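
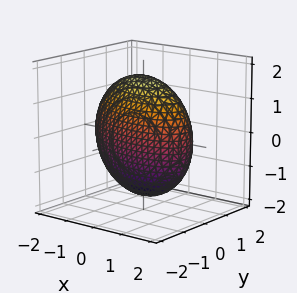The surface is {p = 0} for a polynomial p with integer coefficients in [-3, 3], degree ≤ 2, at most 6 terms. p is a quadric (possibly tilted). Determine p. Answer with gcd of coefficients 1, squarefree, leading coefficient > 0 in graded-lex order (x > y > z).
x^2 + x*y + 3*y^2 + z^2 - 3

First, deg p = 2. The shape is more complex than any degree-1 surface.
Then, reading off the gridlines: the y-axis gridline crossings are at y ∈ {-1, 1}.
Finally, assembling these constraints gives the stated polynomial.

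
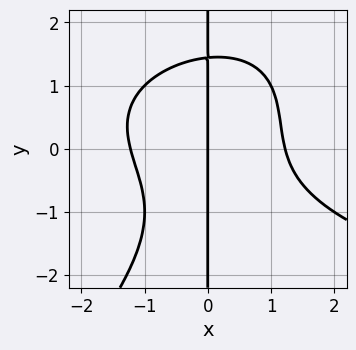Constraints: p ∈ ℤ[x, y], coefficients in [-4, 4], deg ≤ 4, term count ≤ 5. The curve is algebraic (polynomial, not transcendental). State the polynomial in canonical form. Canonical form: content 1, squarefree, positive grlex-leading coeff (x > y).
First, deg p = 4. No degree-3 curve has this shape.
Then, from the visible intercepts: it meets the x-axis at x = 0 (among the integer gridlines); the visible y-axis segment lies entirely on the curve.
Finally, solving for integer coefficients yields p as stated.

x^2*y^2 - x*y^3 - 2*x^3 - x^2*y + 3*x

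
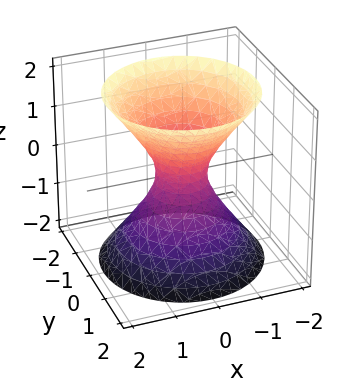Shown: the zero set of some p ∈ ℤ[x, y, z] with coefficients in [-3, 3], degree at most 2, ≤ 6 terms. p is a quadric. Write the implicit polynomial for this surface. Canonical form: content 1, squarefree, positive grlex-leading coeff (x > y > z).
3*x^2 + 3*y^2 - 2*z^2 - 1

First, deg p = 2. One connected sheet with a waist; a quadric.
Then, symmetries: mirror symmetry z ↦ −z ⇒ only even powers of z; every cross-section ⟂ z is a circle, so x, y appear only via x² + y².
Next, from the visible intercepts: a circular section at z = 2 has radius between 1 and 2; it misses every integer gridline on the z-axis.
Finally, assembling these constraints gives the stated polynomial.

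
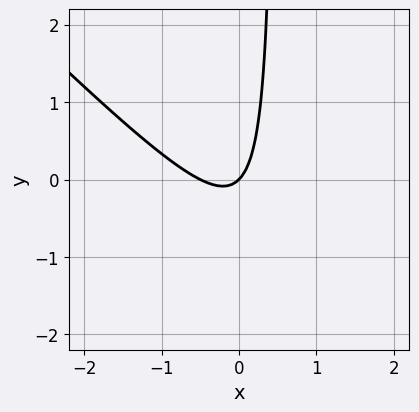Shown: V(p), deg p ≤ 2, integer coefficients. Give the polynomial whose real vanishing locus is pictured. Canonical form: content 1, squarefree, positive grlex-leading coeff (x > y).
2*x^2 + 2*x*y + x - y

1. deg p = 2. A generic line meets the curve in up to 2 points.
2. From the visible intercepts: one y-axis crossing is at y = 0; it meets the x-axis at x = 0 (among the integer gridlines).
3. Assembling these constraints gives the stated polynomial.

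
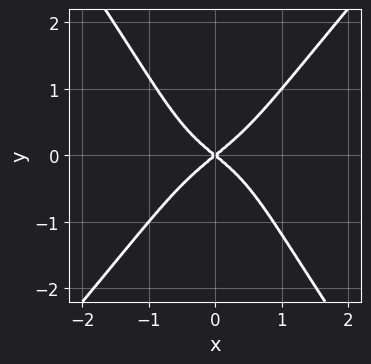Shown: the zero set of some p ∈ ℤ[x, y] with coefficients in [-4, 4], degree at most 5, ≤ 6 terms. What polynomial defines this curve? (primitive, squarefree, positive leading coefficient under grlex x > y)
(a) deg p = 4. A generic line meets the curve in up to 4 points.
(b) Checking where it meets the axes: it crosses the x-axis at the gridline x = 0; it meets the y-axis at y = 0 (among the integer gridlines).
(c) Solving for integer coefficients yields p as stated.

3*x^4 - x^3*y - y^4 + 2*x^2 - 3*y^2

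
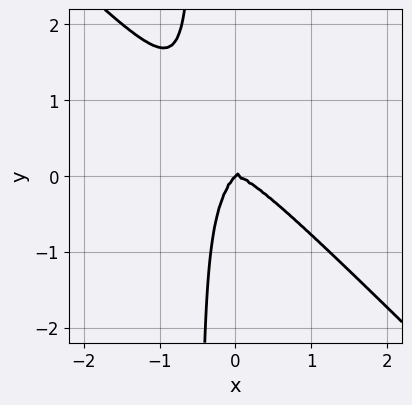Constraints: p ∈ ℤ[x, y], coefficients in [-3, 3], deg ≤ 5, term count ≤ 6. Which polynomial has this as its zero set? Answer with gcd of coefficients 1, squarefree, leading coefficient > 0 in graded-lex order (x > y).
First, the degree is 4 — a generic line meets the curve in up to 4 points.
Next, observable constraints: it crosses the y-axis at the gridline y = 0; it meets the x-axis at x = 0 (among the integer gridlines).
Finally, putting this together gives p.

2*x^4 + 2*x*y^3 - x*y^2 + y^3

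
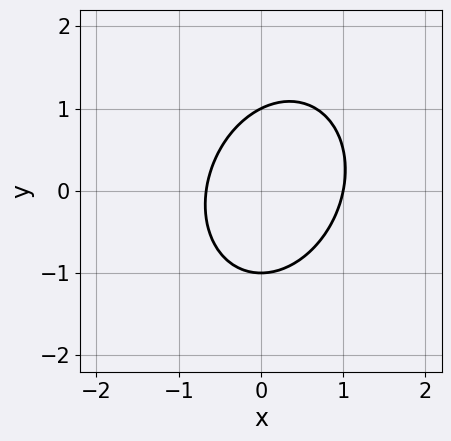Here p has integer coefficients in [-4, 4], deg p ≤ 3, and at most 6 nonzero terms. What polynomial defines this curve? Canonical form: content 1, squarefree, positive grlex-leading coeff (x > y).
3*x^2 - x*y + 2*y^2 - x - 2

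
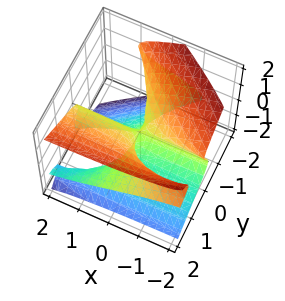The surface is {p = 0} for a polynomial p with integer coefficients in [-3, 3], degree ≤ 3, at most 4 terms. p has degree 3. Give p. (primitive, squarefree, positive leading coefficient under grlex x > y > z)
2*x*z^2 - 2*y^2*z + 3*z^3 - 2*x*y

First, degree: the shape is more complex than any degree-2 surface, so deg p = 3.
Next, reading off the gridlines: one z-axis crossing is at z = 0; the visible y-axis segment lies entirely on the surface.
Finally, fitting integer coefficients to these (and the overall shape) gives p. Check: (-1, 0, 0) on the x-axis lies on the surface, and p(-1, 0, 0) = 0. ✓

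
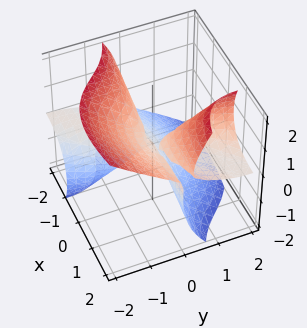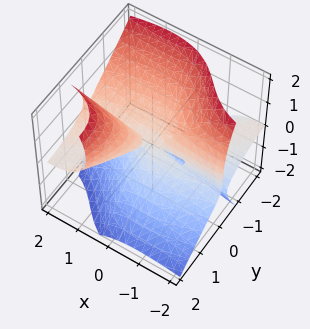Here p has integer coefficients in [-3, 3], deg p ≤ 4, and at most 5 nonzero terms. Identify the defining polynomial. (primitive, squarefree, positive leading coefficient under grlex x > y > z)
x^2*y - 2*x*y^2 - 3*x*y*z + y^3 + z^3

(a) I count 2 distinct pieces. They look like related sheets of one shape, so recover p as a whole.
(b) Degree: the shape is more complex than any degree-2 surface, so deg p = 3.
(c) Reading off the gridlines: one y-axis crossing is at y = 0; it meets the z-axis at z = 0 (among the integer gridlines); every point of the x-axis in the box is on the surface.
(d) Together with the visible shape, these determine p as stated.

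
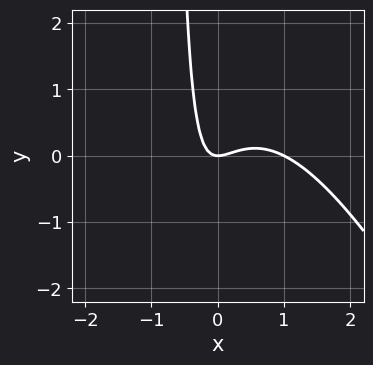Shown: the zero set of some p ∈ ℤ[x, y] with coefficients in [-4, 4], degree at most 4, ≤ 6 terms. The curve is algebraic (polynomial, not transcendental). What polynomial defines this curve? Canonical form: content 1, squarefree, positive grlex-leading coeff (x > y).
1. deg p = 3. The shape is more complex than any degree-2 curve.
2. Reading off the gridlines: it crosses the y-axis at the gridline y = 0; the x-axis gridline crossings are at x ∈ {0, 1}.
3. The integer polynomial consistent with all of this is the stated p.

2*x^3 + x^2*y - 2*x^2 + 2*x*y + y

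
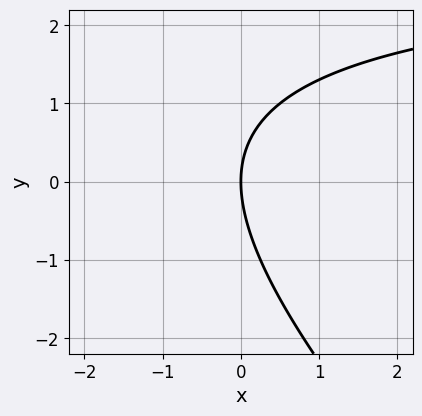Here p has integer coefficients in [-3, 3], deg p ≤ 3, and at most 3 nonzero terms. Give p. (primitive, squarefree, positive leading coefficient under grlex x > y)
First, degree: no degree-1 curve has this shape, so deg p = 2.
Then, against the integer gridlines: it crosses the x-axis at the gridline x = 0; it crosses the y-axis at the gridline y = 0.
Finally, assembling these constraints gives the stated polynomial.

x*y + y^2 - 3*x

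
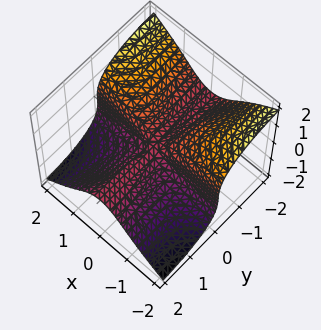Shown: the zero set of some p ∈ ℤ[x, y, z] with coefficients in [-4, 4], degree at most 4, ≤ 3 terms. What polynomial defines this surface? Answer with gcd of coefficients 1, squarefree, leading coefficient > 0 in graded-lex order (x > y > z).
2*x^2*y + y^2*z + 2*z^3

Degree: a generic line meets the surface in up to 3 points, so deg p = 3.
Against the integer gridlines: the visible y-axis segment lies entirely on the surface; every point of the x-axis in the box is on the surface; it crosses the z-axis at the gridline z = 0.
Solving for integer coefficients yields p as stated.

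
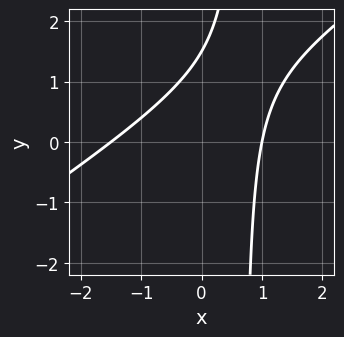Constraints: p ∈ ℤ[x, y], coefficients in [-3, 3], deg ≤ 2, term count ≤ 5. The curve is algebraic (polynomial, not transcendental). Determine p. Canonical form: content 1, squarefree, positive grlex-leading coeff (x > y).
2*x^2 - 3*x*y + x + 2*y - 3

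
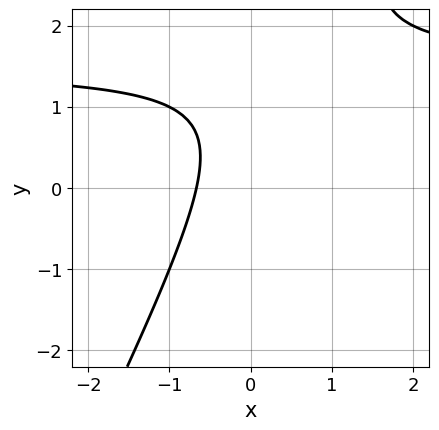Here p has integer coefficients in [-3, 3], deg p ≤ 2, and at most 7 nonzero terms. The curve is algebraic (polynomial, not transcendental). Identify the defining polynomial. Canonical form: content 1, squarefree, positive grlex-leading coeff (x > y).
2*x*y - y^2 - 3*x + 2*y - 2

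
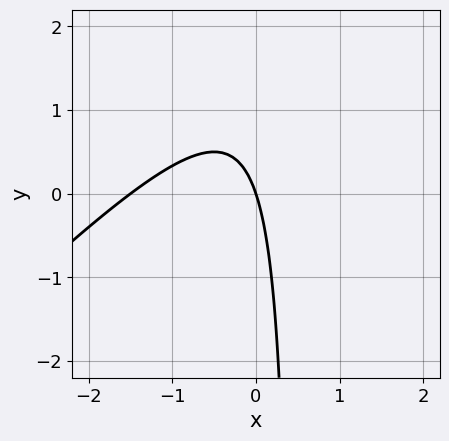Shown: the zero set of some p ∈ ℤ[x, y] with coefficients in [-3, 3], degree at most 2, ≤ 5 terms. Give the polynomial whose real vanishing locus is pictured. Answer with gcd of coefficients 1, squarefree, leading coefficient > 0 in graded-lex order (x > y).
Degree: a generic line meets the curve in up to 2 points, so deg p = 2.
Observable constraints: it crosses the y-axis at the gridline y = 0; it meets the x-axis at x = 0 (among the integer gridlines).
Fitting integer coefficients to these (and the overall shape) gives p.

2*x^2 - 2*x*y + 3*x + y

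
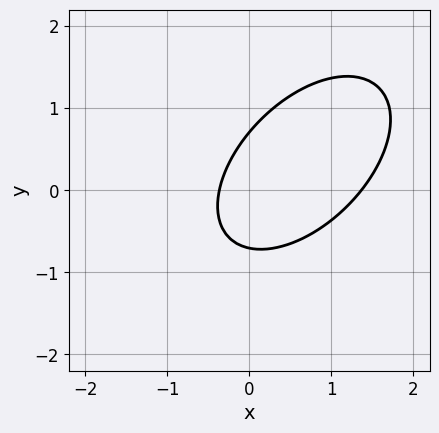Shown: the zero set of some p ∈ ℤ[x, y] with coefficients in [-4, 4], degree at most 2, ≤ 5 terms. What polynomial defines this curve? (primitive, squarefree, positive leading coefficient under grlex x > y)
(a) Degree: the shape is more complex than any degree-1 curve, so deg p = 2.
(b) Matching integer coefficients to the picture gives p.

2*x^2 - 2*x*y + 2*y^2 - 2*x - 1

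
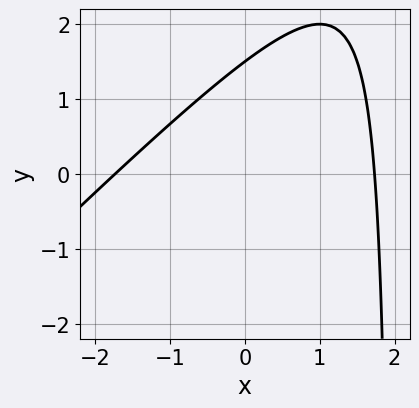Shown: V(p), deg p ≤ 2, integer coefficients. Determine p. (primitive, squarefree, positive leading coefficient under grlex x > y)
x^2 - x*y + 2*y - 3

First, deg p = 2. A generic line meets the curve in up to 2 points.
Finally, solving for integer coefficients yields p as stated.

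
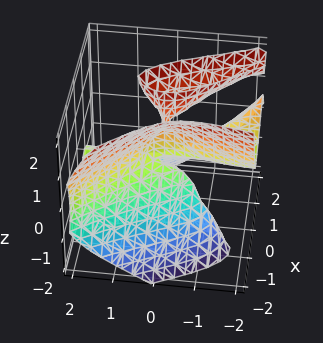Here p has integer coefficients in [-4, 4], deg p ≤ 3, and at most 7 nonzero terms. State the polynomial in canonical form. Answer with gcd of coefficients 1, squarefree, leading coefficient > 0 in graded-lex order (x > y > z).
The degree is 3 — no degree-2 surface has this shape.
Observable constraints: it meets the x-axis at x = 0 (among the integer gridlines); the visible y-axis segment lies entirely on the surface; every point of the z-axis in the box is on the surface.
Solving for integer coefficients yields p as stated.

3*x^3 + 3*x^2*y - 2*x*z^2 + y^2*z + 2*x*z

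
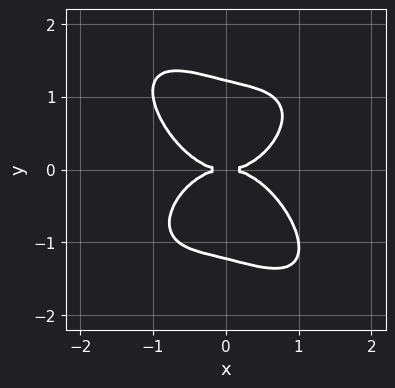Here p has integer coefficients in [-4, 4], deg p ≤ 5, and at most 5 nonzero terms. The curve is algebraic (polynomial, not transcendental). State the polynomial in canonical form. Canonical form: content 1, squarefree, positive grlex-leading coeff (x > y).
2*x^4 + x*y^3 + 2*y^4 - 3*y^2

1. The degree is 4 — a generic line meets the curve in up to 4 points.
2. From the axis intercepts and sections: one y-axis crossing is at y = 0; it crosses the x-axis at the gridline x = 0.
3. The integer polynomial consistent with all of this is the stated p.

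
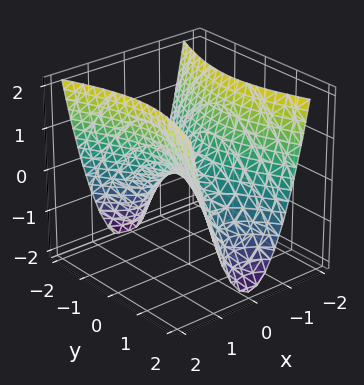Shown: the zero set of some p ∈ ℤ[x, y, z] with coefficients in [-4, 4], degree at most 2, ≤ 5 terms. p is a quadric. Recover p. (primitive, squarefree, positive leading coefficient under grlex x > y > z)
(a) Degree: a hyperbolic paraboloid; a quadric, so deg p = 2.
(b) Symmetries: mirror symmetry y ↦ −y ⇒ only even powers of y; mirror symmetry x ↦ −x ⇒ only even powers of x.
(c) Against the integer gridlines: it meets the z-axis at z = 0 (among the integer gridlines); it crosses the y-axis at the gridline y = 0; one x-axis crossing is at x = 0.
(d) Solving for integer coefficients yields p as stated.

3*x^2 - y^2 - 2*z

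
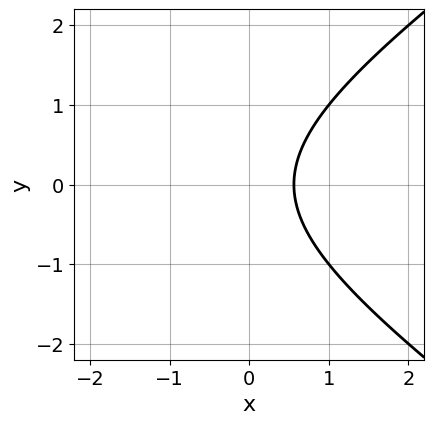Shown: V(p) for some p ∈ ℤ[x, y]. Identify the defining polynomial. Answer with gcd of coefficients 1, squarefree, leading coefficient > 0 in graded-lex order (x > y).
x^2 - 2*y^2 + 3*x - 2

Degree: no degree-1 curve has this shape, so deg p = 2.
Symmetries: it's symmetric under y → −y, forcing even powers of y.
Observable constraints: it misses every integer gridline on the y-axis.
Fitting integer coefficients to these (and the overall shape) gives p.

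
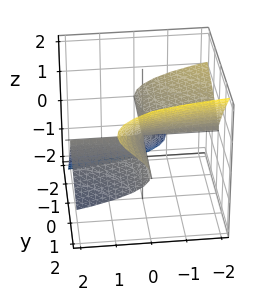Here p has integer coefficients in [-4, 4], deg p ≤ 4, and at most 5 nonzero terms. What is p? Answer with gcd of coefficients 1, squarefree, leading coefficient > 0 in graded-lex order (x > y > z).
1. Degree: no degree-2 surface has this shape, so deg p = 3.
2. Reading off the gridlines: every point of the x-axis in the box is on the surface; it meets the z-axis at z = 0 (among the integer gridlines); the visible y-axis segment lies entirely on the surface.
3. Putting this together gives p.

x*y^2 - 3*y*z^2 + 3*z^3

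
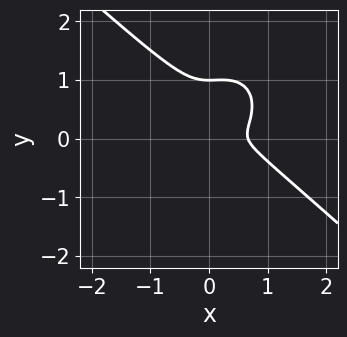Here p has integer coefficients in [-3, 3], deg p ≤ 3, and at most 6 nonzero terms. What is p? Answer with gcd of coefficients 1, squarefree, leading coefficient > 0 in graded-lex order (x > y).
3*x^3 + x^2*y + 3*y^3 - 2*x^2 - 3*y^2

First, deg p = 3.
Next, reading off the gridlines: one y-axis crossing is at y = 1.
Finally, solving for integer coefficients yields p as stated.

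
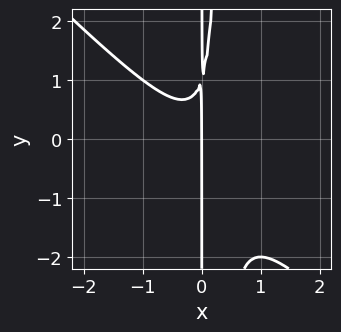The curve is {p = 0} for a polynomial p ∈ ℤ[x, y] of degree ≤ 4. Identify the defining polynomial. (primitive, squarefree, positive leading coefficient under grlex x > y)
(a) Degree: no degree-2 curve has this shape, so deg p = 3.
(b) Checking where it meets the axes: one x-axis crossing is at x = 0; the visible y-axis segment lies entirely on the curve.
(c) Solving for integer coefficients yields p as stated.

3*x^3 + 3*x^2*y - x*y + x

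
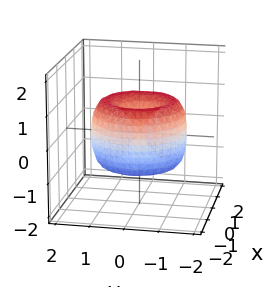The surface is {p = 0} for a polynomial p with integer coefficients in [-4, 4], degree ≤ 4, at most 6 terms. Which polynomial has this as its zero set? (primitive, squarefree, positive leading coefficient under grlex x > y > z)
The degree is 4 — a generic line meets the surface in up to 4 points.
Symmetries: rotational symmetry about the z-axis ⇒ p depends on x, y only through x² + y².
Reading off the gridlines: one z-axis crossing is at z = 0; it crosses the x-axis at the gridline x = 0; a circular section at z = 0 has radius between 1 and 2.
Solving for integer coefficients yields p as stated.

x^4 + 2*x^2*y^2 + y^4 - 2*x^2 - 2*y^2 + z^2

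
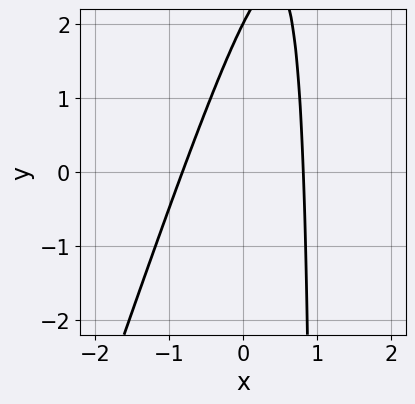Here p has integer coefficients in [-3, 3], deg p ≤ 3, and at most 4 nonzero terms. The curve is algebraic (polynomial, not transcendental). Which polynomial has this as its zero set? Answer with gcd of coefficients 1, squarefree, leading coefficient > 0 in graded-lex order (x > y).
deg p = 2.
From the axis intercepts and sections: it meets the y-axis at y = 2 (among the integer gridlines).
Matching integer coefficients to the picture gives p.

3*x^2 - x*y + y - 2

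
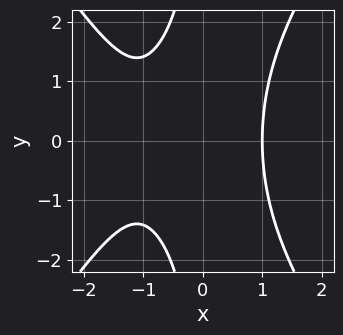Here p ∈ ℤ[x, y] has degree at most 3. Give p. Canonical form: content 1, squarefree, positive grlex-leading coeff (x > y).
(a) deg p = 3.
(b) Symmetries: the y ↦ −y reflection is a symmetry, so y appears only in even powers.
(c) Checking where it meets the axes: it misses every integer gridline on the y-axis; it crosses the x-axis at the gridline x = 1.
(d) Matching integer coefficients to the picture gives p.

2*x^3 - x*y^2 + 2*x^2 - x - 3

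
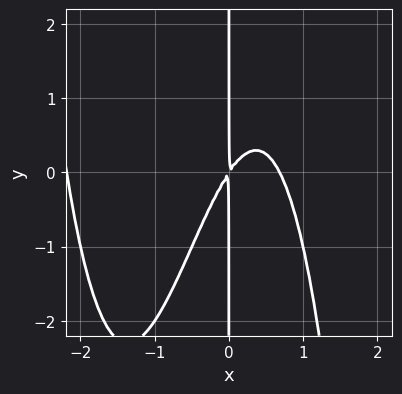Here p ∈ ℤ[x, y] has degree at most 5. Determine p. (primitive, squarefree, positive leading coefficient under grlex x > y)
1. The degree is 4 — the shape is more complex than any degree-3 curve.
2. Against the integer gridlines: every point of the y-axis in the box is on the curve.
3. Fitting integer coefficients to these (and the overall shape) gives p.

2*x^4 + 3*x^3 - 3*x^2 + 2*x*y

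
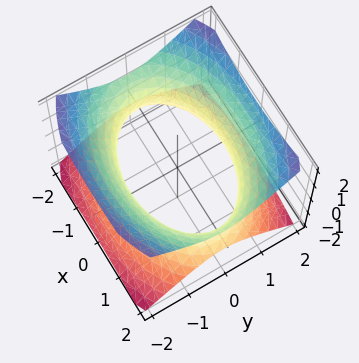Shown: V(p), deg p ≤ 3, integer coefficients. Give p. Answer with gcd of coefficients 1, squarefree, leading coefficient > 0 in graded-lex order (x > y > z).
x^2 + 2*y^2 - 2*z^2 - 3

First, degree: one connected sheet with a waist; a quadric, so deg p = 2.
Next, symmetries: it's symmetric under y → −y, forcing even powers of y; mirror symmetry z ↦ −z ⇒ only even powers of z; it's symmetric under x → −x, forcing even powers of x.
Next, from the axis intercepts and sections: it misses every integer gridline on the z-axis.
Finally, assembling these constraints gives the stated polynomial.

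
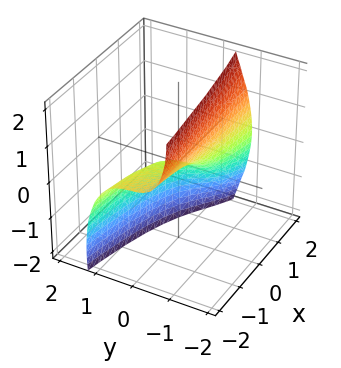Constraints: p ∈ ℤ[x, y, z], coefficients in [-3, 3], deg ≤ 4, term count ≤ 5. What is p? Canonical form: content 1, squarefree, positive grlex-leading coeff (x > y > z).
1. The degree is 3 — no degree-2 surface has this shape.
2. Checking where it meets the axes: it meets the y-axis at y = 0 (among the integer gridlines); it meets the z-axis at z = 0 (among the integer gridlines).
3. Matching integer coefficients to the picture gives p.

3*y^3 + y*z^2 - x*z + x + 2*z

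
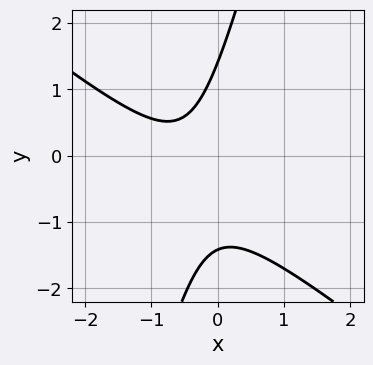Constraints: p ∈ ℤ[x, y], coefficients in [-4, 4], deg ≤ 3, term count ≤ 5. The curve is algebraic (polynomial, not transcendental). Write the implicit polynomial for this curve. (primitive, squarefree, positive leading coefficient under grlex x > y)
First, deg p = 2. The shape is more complex than any degree-1 curve.
Next, reading off the gridlines: it misses every integer gridline on the x-axis.
Finally, fitting integer coefficients to these (and the overall shape) gives p.

3*x^2 + 3*x*y - y^2 + 3*x + 2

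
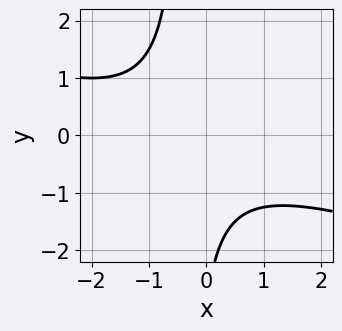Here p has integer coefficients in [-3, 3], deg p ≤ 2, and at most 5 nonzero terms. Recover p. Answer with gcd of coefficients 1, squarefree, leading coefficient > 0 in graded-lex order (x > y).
x^2 + 3*x*y + x + y + 3

1. Degree: a generic line meets the curve in up to 2 points, so deg p = 2.
2. Against the integer gridlines: it misses every integer gridline on the y-axis; it misses every integer gridline on the x-axis.
3. Fitting integer coefficients to these (and the overall shape) gives p.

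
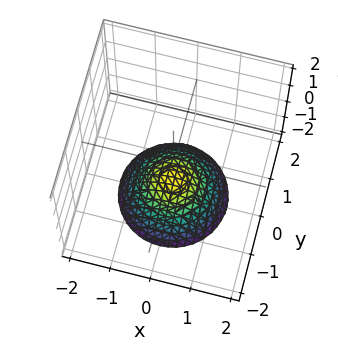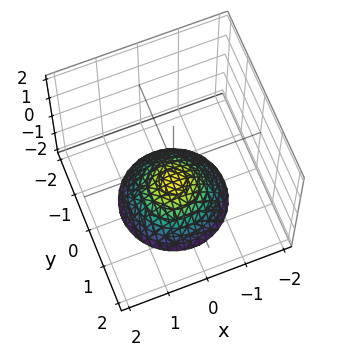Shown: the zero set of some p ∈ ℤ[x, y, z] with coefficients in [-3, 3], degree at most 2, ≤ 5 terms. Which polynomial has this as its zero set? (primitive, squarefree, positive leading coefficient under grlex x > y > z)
First, degree: the shape is more complex than any degree-1 surface, so deg p = 2.
Next, symmetries: the surface is invariant under rotation about z: p = q(x² + y², z).
Next, against the integer gridlines: one z-axis crossing is at z = -1; no y-intercept at any integer in the box.
Finally, fitting integer coefficients to these (and the overall shape) gives p.

2*x^2 + 2*y^2 + 3*z + 3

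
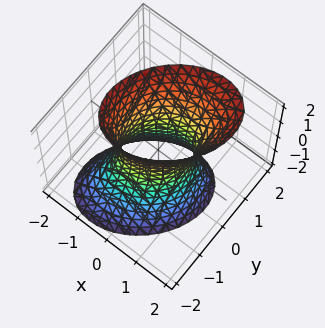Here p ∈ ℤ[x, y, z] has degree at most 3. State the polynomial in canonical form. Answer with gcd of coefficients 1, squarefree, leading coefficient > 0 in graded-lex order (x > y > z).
3*x^2 - 2*x*y + 3*y^2 - y*z - z^2 - 2

(a) deg p = 2. The shape is more complex than any degree-1 surface.
(b) Reading off the gridlines: no z-intercept at any integer in the box.
(c) The integer polynomial consistent with all of this is the stated p.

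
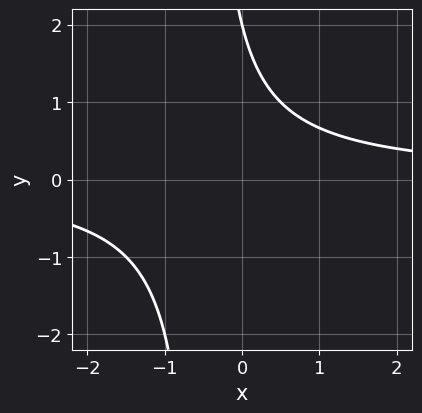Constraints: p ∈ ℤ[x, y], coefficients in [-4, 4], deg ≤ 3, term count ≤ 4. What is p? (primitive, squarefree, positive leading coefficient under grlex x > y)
2*x*y + y - 2

First, deg p = 2.
Next, observable constraints: it misses every integer gridline on the x-axis; it crosses the y-axis at the gridline y = 2.
Finally, fitting integer coefficients to these (and the overall shape) gives p.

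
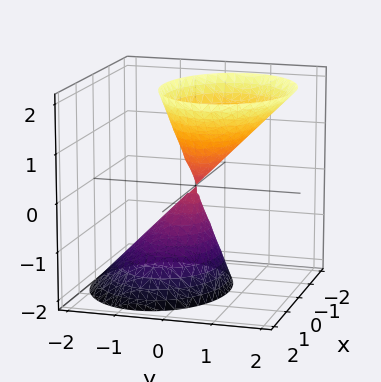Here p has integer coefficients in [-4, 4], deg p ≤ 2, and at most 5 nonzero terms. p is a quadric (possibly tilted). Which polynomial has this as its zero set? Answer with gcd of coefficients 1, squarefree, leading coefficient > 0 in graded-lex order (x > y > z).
There are 2 components.
Degree: no degree-1 surface has this shape, so deg p = 2.
Reading off the gridlines: it crosses the y-axis at the gridline y = 0; one x-axis crossing is at x = 0; it meets the z-axis at z = 0 (among the integer gridlines).
Together with the visible shape, these determine p as stated.

2*x^2 + 3*y^2 - 2*y*z - z^2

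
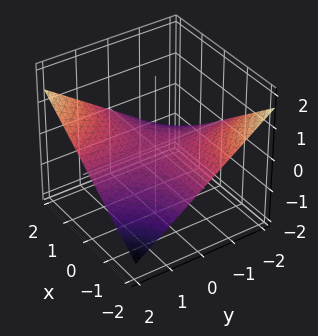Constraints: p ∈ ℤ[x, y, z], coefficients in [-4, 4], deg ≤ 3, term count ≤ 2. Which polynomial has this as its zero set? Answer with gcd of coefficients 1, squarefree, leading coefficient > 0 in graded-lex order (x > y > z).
x*y - 3*z

Degree: a hyperbolic paraboloid; a quadric, so deg p = 2.
Reading off the gridlines: it crosses the z-axis at the gridline z = 0; the visible x-axis segment lies entirely on the surface; every point of the y-axis in the box is on the surface.
Solving for integer coefficients yields p as stated.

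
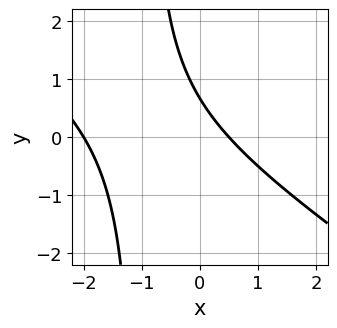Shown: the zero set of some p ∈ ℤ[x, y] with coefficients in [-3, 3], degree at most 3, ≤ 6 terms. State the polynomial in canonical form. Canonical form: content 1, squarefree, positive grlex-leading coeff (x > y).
First, the degree is 2 — no degree-1 curve has this shape.
Then, from the visible intercepts: it meets the x-axis at x = -2 (among the integer gridlines).
Finally, these observations pin down the coefficients.

2*x^2 + 3*x*y + 3*x + 3*y - 2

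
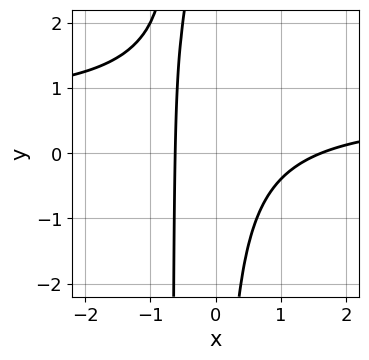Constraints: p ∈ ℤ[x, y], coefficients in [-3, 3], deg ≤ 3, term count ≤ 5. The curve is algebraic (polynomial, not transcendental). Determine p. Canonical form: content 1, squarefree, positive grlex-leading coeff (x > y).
deg p = 3. The shape is more complex than any degree-2 curve.
From the axis intercepts and sections: no y-intercept at any integer in the box.
Putting this together gives p.

3*x^2*y - 2*x^2 + 2*x*y + 2*x + 2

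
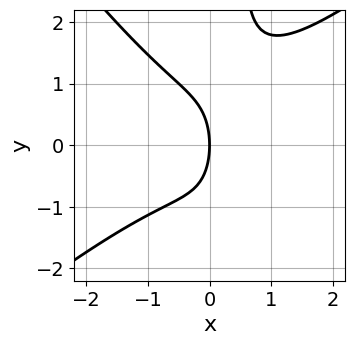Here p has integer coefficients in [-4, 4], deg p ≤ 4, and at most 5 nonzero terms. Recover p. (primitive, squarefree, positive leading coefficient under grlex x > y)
2*x^3 - x^2*y - 2*x*y^2 + y^2 + 3*x

(a) deg p = 3. A generic line meets the curve in up to 3 points.
(b) From the visible intercepts: it crosses the x-axis at the gridline x = 0; it meets the y-axis at y = 0 (among the integer gridlines).
(c) Fitting integer coefficients to these (and the overall shape) gives p.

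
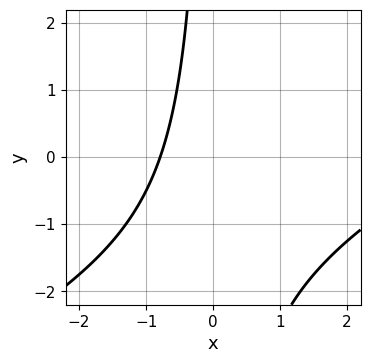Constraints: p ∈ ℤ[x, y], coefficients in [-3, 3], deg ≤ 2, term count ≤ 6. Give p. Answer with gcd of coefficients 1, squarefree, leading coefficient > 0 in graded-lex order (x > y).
x^2 - 2*x*y - 3*x - 3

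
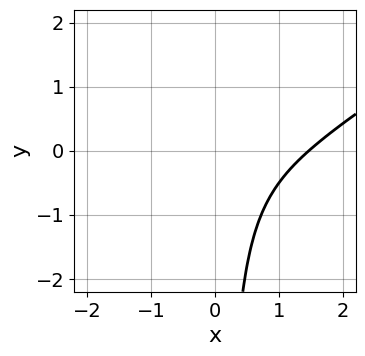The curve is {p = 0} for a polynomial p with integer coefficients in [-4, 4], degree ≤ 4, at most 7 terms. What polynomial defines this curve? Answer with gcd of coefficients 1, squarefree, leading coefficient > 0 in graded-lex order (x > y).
1. deg p = 3. The shape is more complex than any degree-2 curve.
2. Observable constraints: the curve avoids every integer y-axis point in the box.
3. Assembling these constraints gives the stated polynomial.

2*x^3 - 3*x^2*y - 2*x^2 - x*y - 2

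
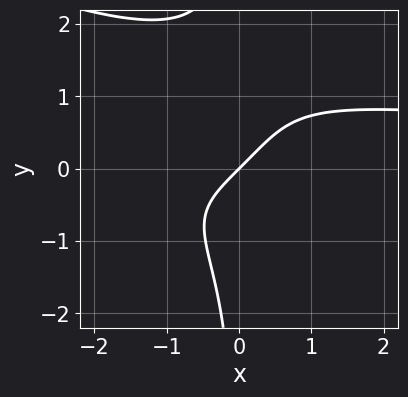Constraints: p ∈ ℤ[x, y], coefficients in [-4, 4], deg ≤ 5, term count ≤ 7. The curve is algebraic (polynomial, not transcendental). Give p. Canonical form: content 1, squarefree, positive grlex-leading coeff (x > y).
x^2*y^2 + 2*x*y^3 - x*y^2 - 3*x + 3*y

1. deg p = 4. The shape is more complex than any degree-3 curve.
2. Checking where it meets the axes: it crosses the y-axis at the gridline y = 0; one x-axis crossing is at x = 0.
3. Fitting integer coefficients to these (and the overall shape) gives p.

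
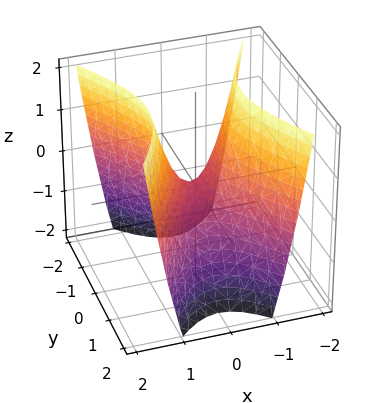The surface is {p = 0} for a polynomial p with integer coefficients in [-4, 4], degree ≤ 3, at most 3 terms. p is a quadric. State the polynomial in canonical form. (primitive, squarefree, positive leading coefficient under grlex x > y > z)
deg p = 2. A hyperbolic paraboloid; a quadric.
Symmetries: mirror symmetry x ↦ −x ⇒ only even powers of x; mirror symmetry y ↦ −y ⇒ only even powers of y.
From the axis intercepts and sections: it meets the z-axis at z = 0 (among the integer gridlines); it meets the y-axis at y = 0 (among the integer gridlines).
Assembling these constraints gives the stated polynomial.

2*x^2 - y^2 - z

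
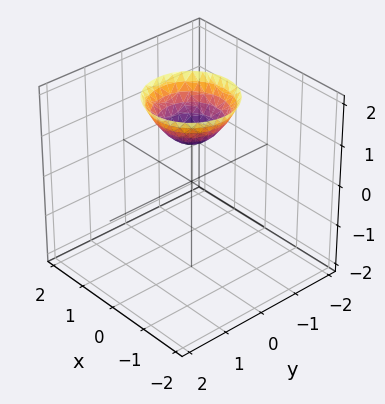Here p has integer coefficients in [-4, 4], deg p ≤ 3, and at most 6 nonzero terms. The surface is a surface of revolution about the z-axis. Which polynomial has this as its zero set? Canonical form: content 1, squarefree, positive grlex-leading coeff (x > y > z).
x^2 + y^2 - z + 1

1. Degree: a generic line meets the surface in up to 2 points, so deg p = 2.
2. By symmetry, the z-axis is an axis of rotation, so x and y enter only as x² + y².
3. From the visible intercepts: it misses every integer gridline on the x-axis; the surface avoids every integer y-axis point in the box.
4. The integer polynomial consistent with all of this is the stated p. Check: (0, 0, 1) on the z-axis lies on the surface, and p(0, 0, 1) = 0. ✓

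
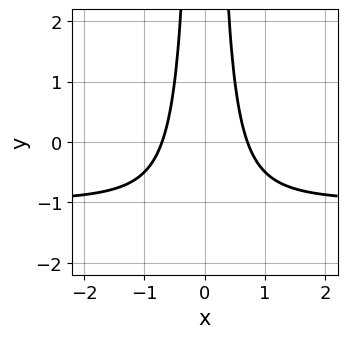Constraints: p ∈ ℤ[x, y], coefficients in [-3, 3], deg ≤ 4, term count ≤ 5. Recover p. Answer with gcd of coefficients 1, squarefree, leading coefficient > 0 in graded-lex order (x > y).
(a) Degree: a generic line meets the curve in up to 3 points, so deg p = 3.
(b) Symmetries: mirror symmetry x ↦ −x ⇒ only even powers of x.
(c) Against the integer gridlines: no y-intercept at any integer in the box.
(d) Putting this together gives p.

2*x^2*y + 2*x^2 - 1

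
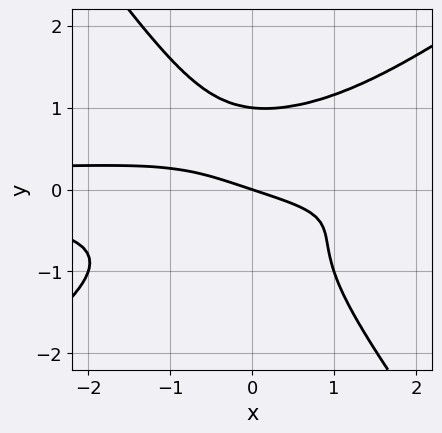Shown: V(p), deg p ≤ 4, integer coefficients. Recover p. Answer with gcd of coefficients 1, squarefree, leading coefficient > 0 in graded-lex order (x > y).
deg p = 4.
From the visible intercepts: among the integer gridlines, it crosses the y-axis at y ∈ {0, 1}; one x-axis crossing is at x = 0.
Solving for integer coefficients yields p as stated.

3*x^2*y^2 - 2*x*y^3 - 3*y^4 + x + 3*y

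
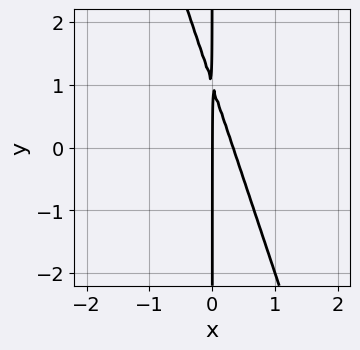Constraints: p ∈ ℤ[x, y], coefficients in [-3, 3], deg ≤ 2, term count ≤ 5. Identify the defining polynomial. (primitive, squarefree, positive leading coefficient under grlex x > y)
3*x^2 + x*y - x

Degree: no degree-1 curve has this shape, so deg p = 2.
Reading off the gridlines: the visible y-axis segment lies entirely on the curve; it meets the x-axis at x = 0 (among the integer gridlines).
Solving for integer coefficients yields p as stated.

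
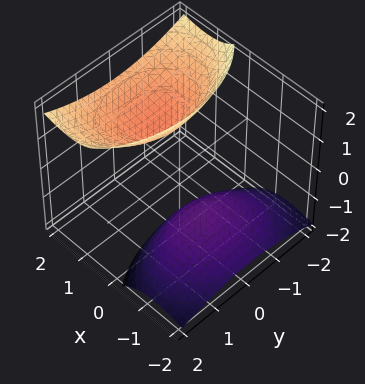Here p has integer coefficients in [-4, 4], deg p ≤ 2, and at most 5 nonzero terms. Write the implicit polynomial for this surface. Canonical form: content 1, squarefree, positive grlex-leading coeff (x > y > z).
2*x^2 - 3*x*z + y^2 - z^2 + 2

The picture has 2 separate pieces. They look like related sheets of one shape, so recover p as a whole.
Degree: a generic line meets the surface in up to 2 points, so deg p = 2.
Checking where it meets the axes: no x-intercept at any integer in the box; no y-intercept at any integer in the box.
These observations pin down the coefficients.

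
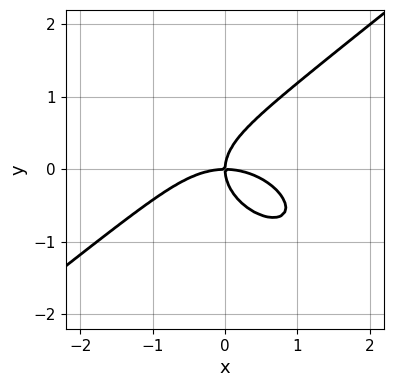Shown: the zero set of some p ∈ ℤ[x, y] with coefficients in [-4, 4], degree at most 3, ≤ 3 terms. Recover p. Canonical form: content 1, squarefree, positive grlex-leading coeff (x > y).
x^3 - 2*y^3 + 2*x*y

(a) The degree is 3 — no degree-2 curve has this shape.
(b) Against the integer gridlines: one y-axis crossing is at y = 0; one x-axis crossing is at x = 0.
(c) Fitting integer coefficients to these (and the overall shape) gives p.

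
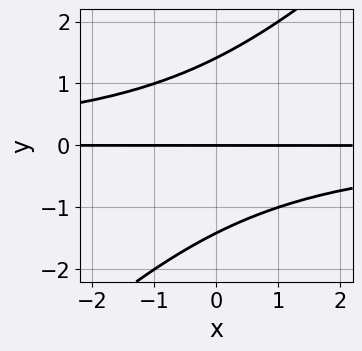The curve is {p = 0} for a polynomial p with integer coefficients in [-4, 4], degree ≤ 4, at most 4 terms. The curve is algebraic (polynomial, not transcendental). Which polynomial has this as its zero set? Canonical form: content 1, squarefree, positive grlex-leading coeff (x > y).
1. The degree is 3 — no degree-2 curve has this shape.
2. From the visible intercepts: it meets the y-axis at y = 0 (among the integer gridlines); the visible x-axis segment lies entirely on the curve.
3. Fitting integer coefficients to these (and the overall shape) gives p.

x*y^2 - y^3 + 2*y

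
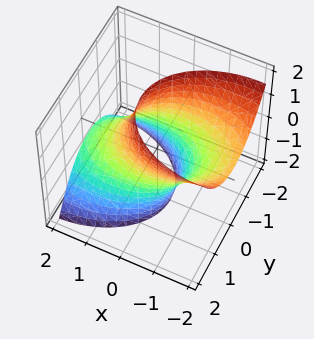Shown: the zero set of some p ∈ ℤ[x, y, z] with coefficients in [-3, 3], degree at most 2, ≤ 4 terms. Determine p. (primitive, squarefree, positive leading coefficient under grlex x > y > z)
(a) Degree: the shape is more complex than any degree-1 surface, so deg p = 2.
(b) Observable constraints: it misses every integer gridline on the z-axis; the y-axis gridline crossings are at y ∈ {-1, 1}.
(c) The integer polynomial consistent with all of this is the stated p.

x^2 + 2*x*z + 2*y^2 - 2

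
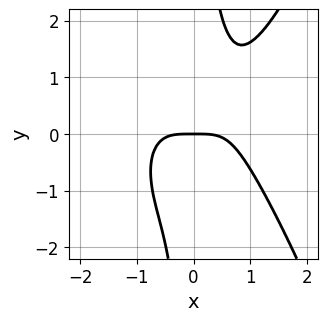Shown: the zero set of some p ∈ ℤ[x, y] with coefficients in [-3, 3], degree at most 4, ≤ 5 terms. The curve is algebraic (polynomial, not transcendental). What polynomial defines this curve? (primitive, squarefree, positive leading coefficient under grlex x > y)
(a) The degree is 4 — the shape is more complex than any degree-3 curve.
(b) Checking where it meets the axes: one y-axis crossing is at y = 0; one x-axis crossing is at x = 0.
(c) Assembling these constraints gives the stated polynomial.

x^4 - x*y^2 + y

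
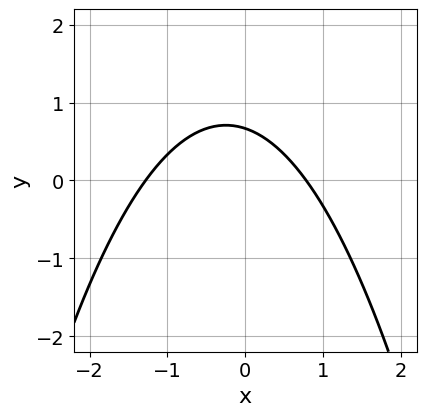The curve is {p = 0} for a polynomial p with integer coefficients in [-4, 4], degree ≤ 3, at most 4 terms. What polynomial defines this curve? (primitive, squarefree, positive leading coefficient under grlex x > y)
The degree is 2 — no degree-1 curve has this shape.
Solving for integer coefficients yields p as stated.

2*x^2 + x + 3*y - 2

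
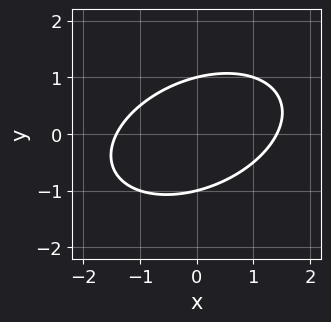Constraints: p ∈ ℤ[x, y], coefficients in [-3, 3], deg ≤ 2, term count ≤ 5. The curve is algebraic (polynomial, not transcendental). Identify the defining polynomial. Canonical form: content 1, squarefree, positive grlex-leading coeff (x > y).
(a) Degree: the shape is more complex than any degree-1 curve, so deg p = 2.
(b) Observable constraints: among the integer gridlines, it crosses the y-axis at y ∈ {-1, 1}.
(c) These observations pin down the coefficients.

x^2 - x*y + 2*y^2 - 2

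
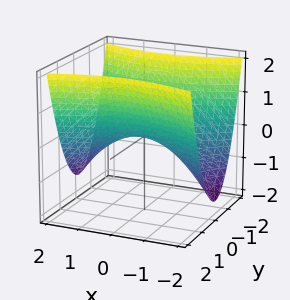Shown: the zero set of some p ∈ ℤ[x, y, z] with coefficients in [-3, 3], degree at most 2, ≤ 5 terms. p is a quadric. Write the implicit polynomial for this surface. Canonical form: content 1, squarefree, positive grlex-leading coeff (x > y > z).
x^2 - 3*y^2 + 3*z

(a) Degree: a hyperbolic paraboloid; a quadric, so deg p = 2.
(b) Symmetries: it's symmetric under x → −x, forcing even powers of x; the y ↦ −y reflection is a symmetry, so y appears only in even powers.
(c) From the axis intercepts and sections: one z-axis crossing is at z = 0; it meets the y-axis at y = 0 (among the integer gridlines); one x-axis crossing is at x = 0.
(d) Assembling these constraints gives the stated polynomial.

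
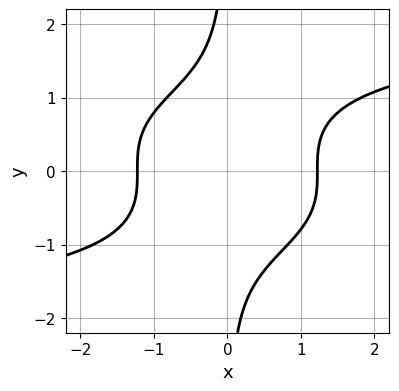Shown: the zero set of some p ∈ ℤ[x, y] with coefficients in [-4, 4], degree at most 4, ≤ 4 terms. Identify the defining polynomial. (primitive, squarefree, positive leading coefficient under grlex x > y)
(a) deg p = 4. A generic line meets the curve in up to 4 points.
(b) Checking where it meets the axes: the curve avoids every integer y-axis point in the box.
(c) Together with the visible shape, these determine p as stated.

2*x*y^3 - 2*x^2 + 3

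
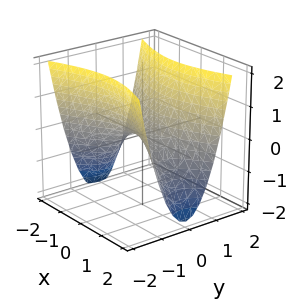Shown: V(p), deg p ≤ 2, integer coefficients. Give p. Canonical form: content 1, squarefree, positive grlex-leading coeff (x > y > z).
First, the degree is 2 — a hyperbolic paraboloid; a quadric.
Next, symmetries: it's symmetric under y → −y, forcing even powers of y; it's symmetric under x → −x, forcing even powers of x.
Next, reading off the gridlines: one z-axis crossing is at z = 0; it meets the y-axis at y = 0 (among the integer gridlines); it crosses the x-axis at the gridline x = 0.
Finally, the integer polynomial consistent with all of this is the stated p.

x^2 - 3*y^2 + 2*z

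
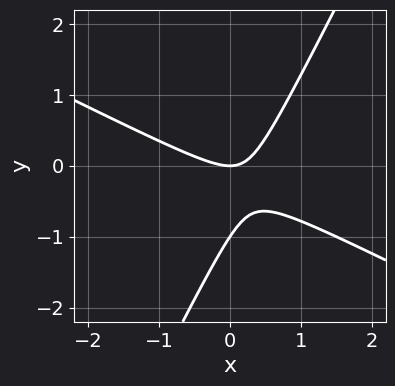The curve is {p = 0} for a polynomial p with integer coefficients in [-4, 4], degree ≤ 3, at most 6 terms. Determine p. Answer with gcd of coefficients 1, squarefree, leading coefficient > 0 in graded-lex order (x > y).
The degree is 2 — a generic line meets the curve in up to 2 points.
Checking where it meets the axes: one x-axis crossing is at x = 0; among the integer gridlines, it crosses the y-axis at y ∈ {-1, 0}.
Together with the visible shape, these determine p as stated.

2*x^2 + 3*x*y - 2*y^2 - 2*y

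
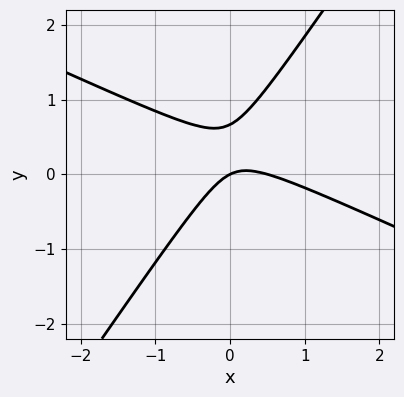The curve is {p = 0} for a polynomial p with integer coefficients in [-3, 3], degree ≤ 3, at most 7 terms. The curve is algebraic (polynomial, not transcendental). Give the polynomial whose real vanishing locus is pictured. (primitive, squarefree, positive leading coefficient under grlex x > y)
2*x^2 + 3*x*y - 3*y^2 - x + 2*y

deg p = 2. A generic line meets the curve in up to 2 points.
Against the integer gridlines: it crosses the x-axis at the gridline x = 0; it crosses the y-axis at the gridline y = 0.
Assembling these constraints gives the stated polynomial.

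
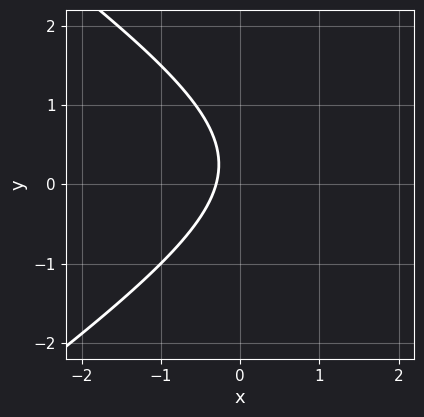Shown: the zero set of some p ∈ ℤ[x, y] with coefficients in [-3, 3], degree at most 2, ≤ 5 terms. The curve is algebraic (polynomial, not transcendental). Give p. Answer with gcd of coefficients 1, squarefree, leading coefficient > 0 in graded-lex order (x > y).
x^2 - 2*y^2 - 3*x + y - 1

First, deg p = 2.
Next, from the axis intercepts and sections: no y-intercept at any integer in the box.
Finally, the integer polynomial consistent with all of this is the stated p.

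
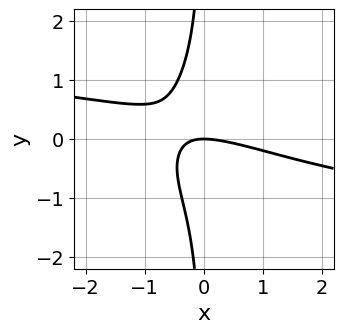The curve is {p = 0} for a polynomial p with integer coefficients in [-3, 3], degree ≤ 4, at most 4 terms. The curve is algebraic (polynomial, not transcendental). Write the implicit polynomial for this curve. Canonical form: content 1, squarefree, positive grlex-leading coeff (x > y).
First, degree: the shape is more complex than any degree-3 curve, so deg p = 4.
Next, observable constraints: it crosses the x-axis at the gridline x = 0; it crosses the y-axis at the gridline y = 0.
Finally, together with the visible shape, these determine p as stated.

2*x*y^3 + x^2 + 3*x*y + 2*y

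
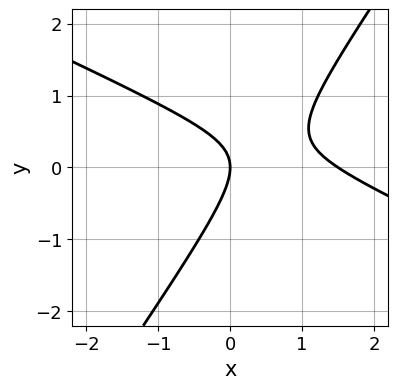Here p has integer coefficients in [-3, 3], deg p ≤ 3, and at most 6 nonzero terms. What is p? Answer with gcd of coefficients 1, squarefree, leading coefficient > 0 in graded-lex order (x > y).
2*x^2 + 3*x*y - 3*y^2 - 3*x

1. The degree is 2 — no degree-1 curve has this shape.
2. From the axis intercepts and sections: it meets the x-axis at x = 0 (among the integer gridlines); it meets the y-axis at y = 0 (among the integer gridlines).
3. These observations pin down the coefficients.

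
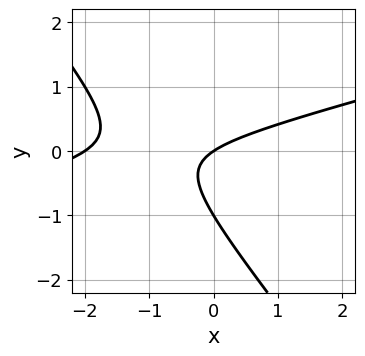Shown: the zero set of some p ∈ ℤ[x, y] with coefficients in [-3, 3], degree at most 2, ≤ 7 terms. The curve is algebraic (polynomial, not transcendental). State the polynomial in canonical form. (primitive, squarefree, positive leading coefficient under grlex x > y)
x^2 - 3*x*y - 3*y^2 + 2*x - 3*y

First, degree: the shape is more complex than any degree-1 curve, so deg p = 2.
Then, observable constraints: the x-axis gridline crossings are at x ∈ {-2, 0}; among the integer gridlines, it crosses the y-axis at y ∈ {-1, 0}.
Finally, putting this together gives p.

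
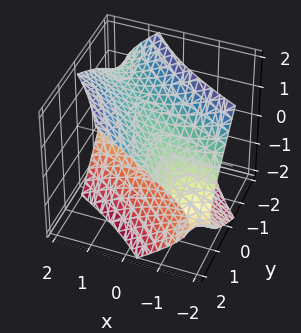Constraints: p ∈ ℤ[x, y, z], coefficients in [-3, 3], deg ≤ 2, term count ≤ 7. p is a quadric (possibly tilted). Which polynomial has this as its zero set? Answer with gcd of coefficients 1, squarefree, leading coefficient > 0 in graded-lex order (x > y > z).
(a) Degree: no degree-1 surface has this shape, so deg p = 2.
(b) From the axis intercepts and sections: it misses every integer gridline on the y-axis; no x-intercept at any integer in the box.
(c) Solving for integer coefficients yields p as stated.

x^2 + 3*x*y + y^2 - y*z - 2*z^2 + 3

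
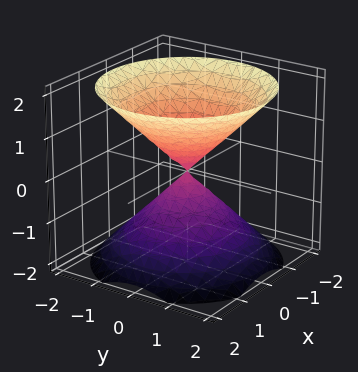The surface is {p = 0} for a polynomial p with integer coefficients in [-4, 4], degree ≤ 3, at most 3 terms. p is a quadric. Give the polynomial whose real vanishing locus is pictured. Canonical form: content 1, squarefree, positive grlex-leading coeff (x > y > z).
1. There are 2 components. They look like related sheets of one shape, so recover p as a whole.
2. Degree: two nappes meeting at a single point; a quadric, so deg p = 2.
3. Symmetries: it's symmetric under z → −z, forcing even powers of z; rotational symmetry about the z-axis ⇒ p depends on x, y only through x² + y².
4. From the visible intercepts: a circular section at z = 1 has radius exactly 1; one y-axis crossing is at y = 0.
5. The integer polynomial consistent with all of this is the stated p.

x^2 + y^2 - z^2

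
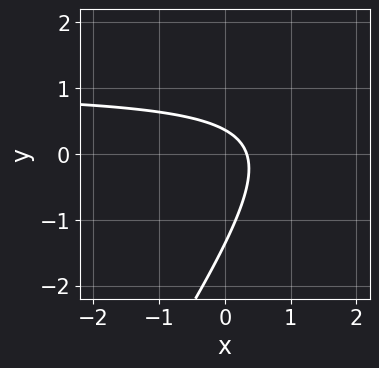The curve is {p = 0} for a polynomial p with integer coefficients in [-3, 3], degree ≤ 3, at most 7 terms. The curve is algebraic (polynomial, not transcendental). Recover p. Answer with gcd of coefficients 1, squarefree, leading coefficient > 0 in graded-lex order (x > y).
1. Degree: no degree-1 curve has this shape, so deg p = 2.
2. Putting this together gives p.

3*x*y - 2*y^2 - 3*x - 2*y + 1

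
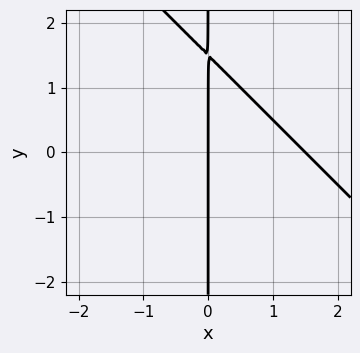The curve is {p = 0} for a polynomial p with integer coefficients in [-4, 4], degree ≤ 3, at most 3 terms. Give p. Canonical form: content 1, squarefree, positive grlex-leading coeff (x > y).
2*x^2 + 2*x*y - 3*x

The degree is 2 — the shape is more complex than any degree-1 curve.
Reading off the gridlines: every point of the y-axis in the box is on the curve; one x-axis crossing is at x = 0.
Matching integer coefficients to the picture gives p.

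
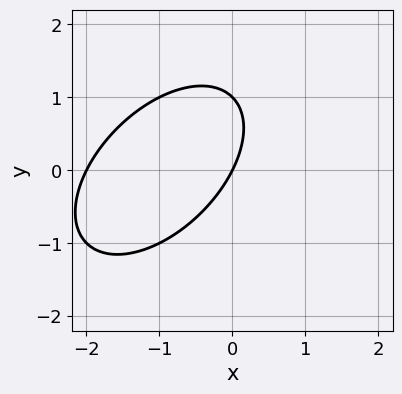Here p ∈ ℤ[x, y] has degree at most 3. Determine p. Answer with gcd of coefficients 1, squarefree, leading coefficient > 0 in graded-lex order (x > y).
x^2 - x*y + y^2 + 2*x - y

(a) Degree: the shape is more complex than any degree-1 curve, so deg p = 2.
(b) Observable constraints: among the integer gridlines, it crosses the y-axis at y ∈ {0, 1}; among the integer gridlines, it crosses the x-axis at x ∈ {-2, 0}.
(c) Solving for integer coefficients yields p as stated.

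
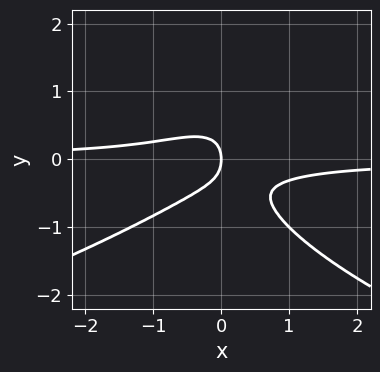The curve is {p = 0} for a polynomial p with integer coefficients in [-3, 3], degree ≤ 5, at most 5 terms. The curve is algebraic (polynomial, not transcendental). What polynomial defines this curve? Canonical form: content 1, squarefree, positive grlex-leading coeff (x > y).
3*y^4 + 3*x^2*y - 2*x*y^2 + y^2 + x

First, the degree is 4 — the shape is more complex than any degree-3 curve.
Then, observable constraints: one x-axis crossing is at x = 0; it meets the y-axis at y = 0 (among the integer gridlines).
Finally, these observations pin down the coefficients.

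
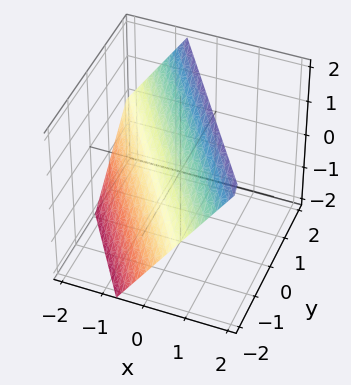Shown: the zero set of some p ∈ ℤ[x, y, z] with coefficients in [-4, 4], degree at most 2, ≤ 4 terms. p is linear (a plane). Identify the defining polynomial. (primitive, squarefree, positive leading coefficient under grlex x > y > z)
3*x + 2*y - 2*z + 2

The degree is 1 — the surface is flat (a plane).
Against the integer gridlines: it meets the z-axis at z = 1 (among the integer gridlines); it crosses the y-axis at the gridline y = -1.
These observations pin down the coefficients.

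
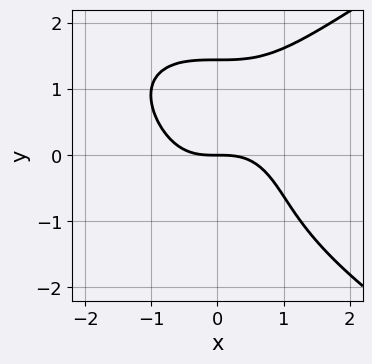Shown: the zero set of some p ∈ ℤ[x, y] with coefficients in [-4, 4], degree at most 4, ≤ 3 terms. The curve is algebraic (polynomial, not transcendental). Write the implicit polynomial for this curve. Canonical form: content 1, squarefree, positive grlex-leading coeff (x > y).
y^4 - 2*x^3 - 3*y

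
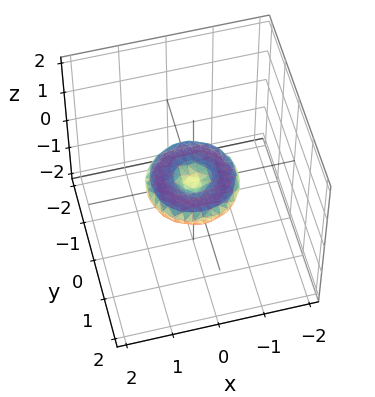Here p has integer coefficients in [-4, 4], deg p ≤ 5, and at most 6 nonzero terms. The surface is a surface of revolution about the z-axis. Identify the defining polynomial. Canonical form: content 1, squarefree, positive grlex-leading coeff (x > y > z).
x^4 + 2*x^2*y^2 + y^4 - x^2 - y^2 + 3*z^2

(a) The degree is 4 — no degree-3 surface has this shape.
(b) Symmetries: rotational symmetry about the z-axis ⇒ p depends on x, y only through x² + y².
(c) Reading off the gridlines: the y-axis gridline crossings are at y ∈ {-1, 0, 1}; one z-axis crossing is at z = 0; the x-axis gridline crossings are at x ∈ {-1, 0, 1}.
(d) Assembling these constraints gives the stated polynomial.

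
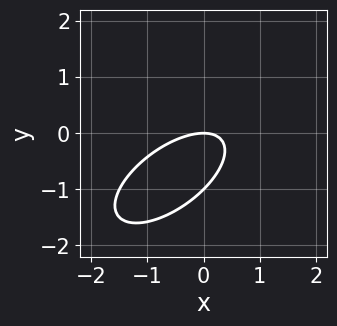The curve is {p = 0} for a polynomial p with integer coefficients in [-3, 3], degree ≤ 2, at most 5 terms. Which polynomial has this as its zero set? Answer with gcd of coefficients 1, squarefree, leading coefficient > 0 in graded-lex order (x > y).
2*x^2 - 3*x*y + 3*y^2 + 3*y

First, deg p = 2.
Then, from the axis intercepts and sections: among the integer gridlines, it crosses the y-axis at y ∈ {-1, 0}; it meets the x-axis at x = 0 (among the integer gridlines).
Finally, assembling these constraints gives the stated polynomial.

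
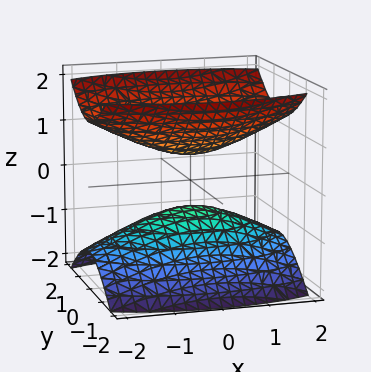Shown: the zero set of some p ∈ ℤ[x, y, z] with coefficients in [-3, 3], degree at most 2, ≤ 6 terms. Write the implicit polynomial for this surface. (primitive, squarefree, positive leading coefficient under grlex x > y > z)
x^2 + 3*y^2 - 3*z^2 + 1

(a) There are 2 components. Treating them together as one polynomial.
(b) The degree is 2 — two sheets facing apart; a quadric.
(c) Symmetries: mirror symmetry y ↦ −y ⇒ only even powers of y; mirror symmetry z ↦ −z ⇒ only even powers of z; it's symmetric under x → −x, forcing even powers of x.
(d) Against the integer gridlines: no y-intercept at any integer in the box; no x-intercept at any integer in the box.
(e) The integer polynomial consistent with all of this is the stated p.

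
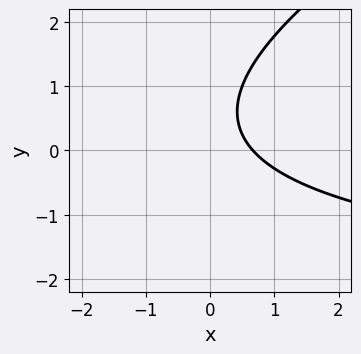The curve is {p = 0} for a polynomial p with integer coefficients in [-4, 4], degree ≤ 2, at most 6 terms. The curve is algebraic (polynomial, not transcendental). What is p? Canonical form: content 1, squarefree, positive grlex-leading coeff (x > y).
(a) The degree is 2 — no degree-1 curve has this shape.
(b) Reading off the gridlines: it misses every integer gridline on the y-axis.
(c) The integer polynomial consistent with all of this is the stated p.

x*y - 2*y^2 + 3*x + 2*y - 2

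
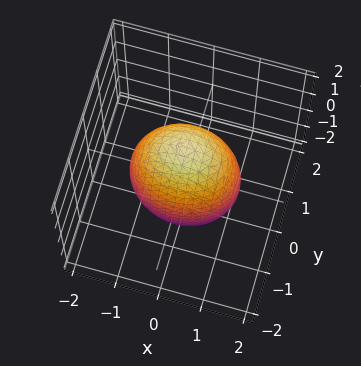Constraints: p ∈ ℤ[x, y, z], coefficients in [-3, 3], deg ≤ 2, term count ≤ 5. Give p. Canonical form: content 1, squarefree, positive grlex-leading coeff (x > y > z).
1. The degree is 2 — a closed, bounded, convex surface; a quadric.
2. Symmetries: the z ↦ −z reflection is a symmetry, so z appears only in even powers; mirror symmetry y ↦ −y ⇒ only even powers of y; the x ↦ −x reflection is a symmetry, so x appears only in even powers.
3. From the visible intercepts: among the integer gridlines, it crosses the y-axis at y ∈ {-1, 1}.
4. Together with the visible shape, these determine p as stated.

2*x^2 + 3*y^2 + z^2 - 3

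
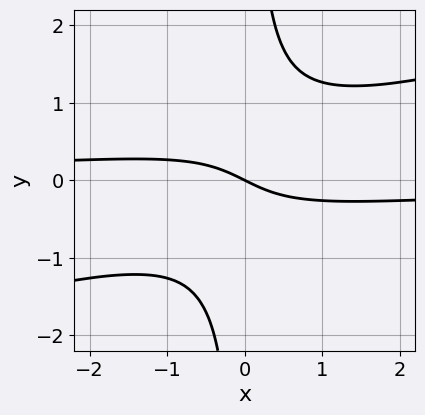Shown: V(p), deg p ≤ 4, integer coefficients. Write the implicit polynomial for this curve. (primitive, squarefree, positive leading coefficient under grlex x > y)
x^2*y - 3*x*y^2 + x + 2*y

1. Degree: the shape is more complex than any degree-2 curve, so deg p = 3.
2. From the visible intercepts: it meets the y-axis at y = 0 (among the integer gridlines); it meets the x-axis at x = 0 (among the integer gridlines).
3. Solving for integer coefficients yields p as stated.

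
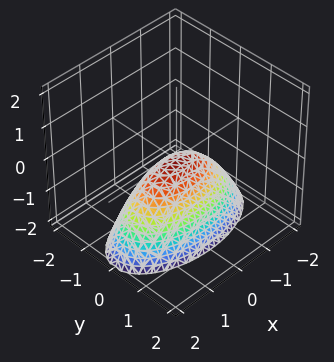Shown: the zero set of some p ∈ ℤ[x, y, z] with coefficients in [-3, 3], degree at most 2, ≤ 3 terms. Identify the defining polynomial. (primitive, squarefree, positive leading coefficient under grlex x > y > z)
1. Degree: a single bowl opening along one axis; a quadric, so deg p = 2.
2. Symmetries: it's symmetric under x → −x, forcing even powers of x; it's symmetric under y → −y, forcing even powers of y.
3. From the visible intercepts: one y-axis crossing is at y = 0; it crosses the z-axis at the gridline z = 0; it meets the x-axis at x = 0 (among the integer gridlines).
4. Assembling these constraints gives the stated polynomial.

x^2 + 3*y^2 + 2*z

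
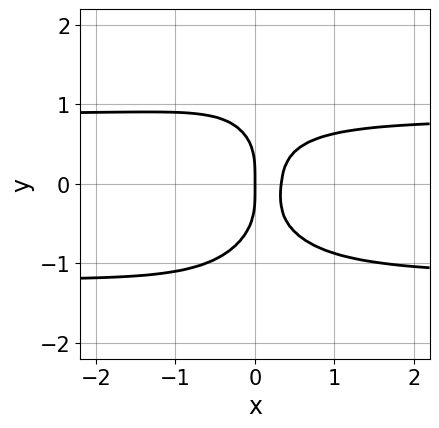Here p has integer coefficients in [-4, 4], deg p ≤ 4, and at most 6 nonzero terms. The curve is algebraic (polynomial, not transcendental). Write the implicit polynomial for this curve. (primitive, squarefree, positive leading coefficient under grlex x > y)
3*x^2*y^2 + y^4 + x^2*y - 3*x^2 + x

1. The degree is 4 — no degree-3 curve has this shape.
2. Against the integer gridlines: it meets the x-axis at x = 0 (among the integer gridlines); it crosses the y-axis at the gridline y = 0.
3. The integer polynomial consistent with all of this is the stated p.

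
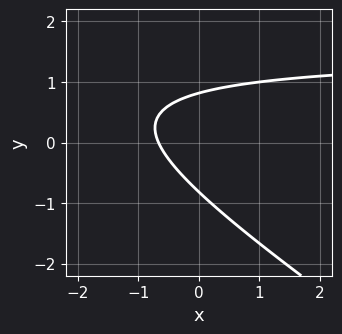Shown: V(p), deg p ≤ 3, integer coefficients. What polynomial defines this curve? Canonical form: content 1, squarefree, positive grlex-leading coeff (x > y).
2*x*y + 3*y^2 - 3*x - 2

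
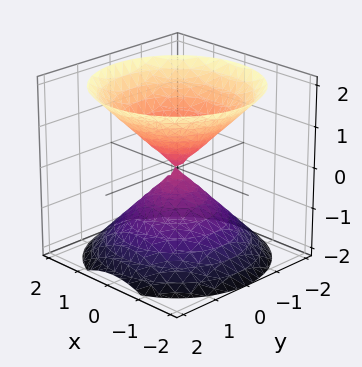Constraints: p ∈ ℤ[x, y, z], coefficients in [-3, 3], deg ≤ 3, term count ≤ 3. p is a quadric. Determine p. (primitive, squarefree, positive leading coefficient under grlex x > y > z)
(a) There are 2 components. They look like related sheets of one shape, so recover p as a whole.
(b) deg p = 2. A double cone through the origin; a quadric.
(c) Symmetries: the surface is invariant under rotation about z: p = q(x² + y², z); mirror symmetry z ↦ −z ⇒ only even powers of z.
(d) Against the integer gridlines: a circular section at z = -1 has radius exactly 1; one z-axis crossing is at z = 0; it crosses the y-axis at the gridline y = 0; it meets the x-axis at x = 0 (among the integer gridlines).
(e) Matching integer coefficients to the picture gives p.

x^2 + y^2 - z^2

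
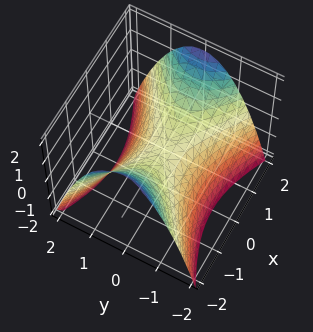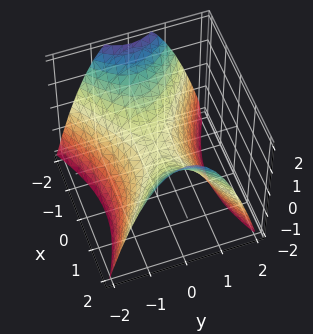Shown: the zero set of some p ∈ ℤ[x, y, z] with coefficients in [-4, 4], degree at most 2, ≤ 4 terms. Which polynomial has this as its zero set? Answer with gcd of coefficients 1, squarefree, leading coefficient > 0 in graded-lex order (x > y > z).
x^2 - 2*y^2 - 2*z

First, degree: a saddle surface; a quadric, so deg p = 2.
Next, symmetries: it's symmetric under x → −x, forcing even powers of x; mirror symmetry y ↦ −y ⇒ only even powers of y.
Then, checking where it meets the axes: it crosses the x-axis at the gridline x = 0; it crosses the z-axis at the gridline z = 0.
Finally, together with the visible shape, these determine p as stated.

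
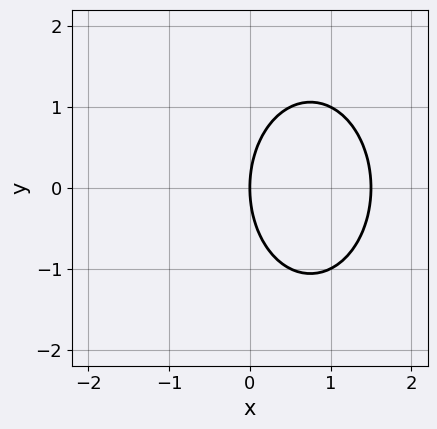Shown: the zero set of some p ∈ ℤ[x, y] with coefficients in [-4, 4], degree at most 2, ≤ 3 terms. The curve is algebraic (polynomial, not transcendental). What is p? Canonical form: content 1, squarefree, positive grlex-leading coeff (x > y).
First, degree: a generic line meets the curve in up to 2 points, so deg p = 2.
Next, symmetries: it's symmetric under y → −y, forcing even powers of y.
Next, from the axis intercepts and sections: one x-axis crossing is at x = 0; it crosses the y-axis at the gridline y = 0.
Finally, together with the visible shape, these determine p as stated.

2*x^2 + y^2 - 3*x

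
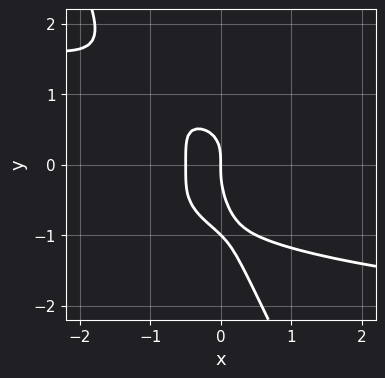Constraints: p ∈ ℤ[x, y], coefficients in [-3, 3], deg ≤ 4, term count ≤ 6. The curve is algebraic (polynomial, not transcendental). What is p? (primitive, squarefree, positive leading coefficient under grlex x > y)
2*x*y^3 + y^4 + y^3 + 2*x^2 + x

1. Degree: the shape is more complex than any degree-3 curve, so deg p = 4.
2. Checking where it meets the axes: among the integer gridlines, it crosses the y-axis at y ∈ {-1, 0}; it meets the x-axis at x = 0 (among the integer gridlines).
3. Fitting integer coefficients to these (and the overall shape) gives p.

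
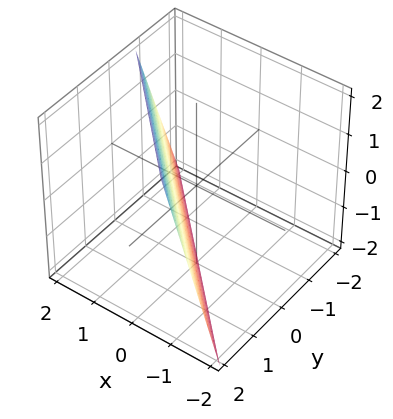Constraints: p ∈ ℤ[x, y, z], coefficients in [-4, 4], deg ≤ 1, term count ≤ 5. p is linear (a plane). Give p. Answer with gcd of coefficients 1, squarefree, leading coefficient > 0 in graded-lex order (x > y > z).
(a) Degree: every cross-section is a straight line — this is a plane, so deg p = 1.
(b) From the axis intercepts and sections: it crosses the z-axis at the gridline z = -2.
(c) Solving for integer coefficients yields p as stated.

3*x + 3*y - z - 2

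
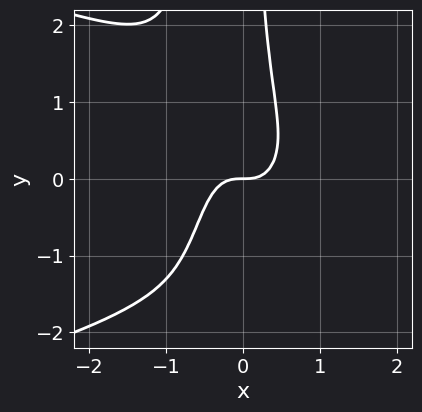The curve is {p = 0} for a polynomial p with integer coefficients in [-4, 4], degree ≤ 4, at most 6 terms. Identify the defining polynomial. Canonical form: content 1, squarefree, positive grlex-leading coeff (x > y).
deg p = 4.
Against the integer gridlines: it crosses the x-axis at the gridline x = 0; one y-axis crossing is at y = 0.
These observations pin down the coefficients.

2*x^2*y^2 + 3*x^3 + x*y^2 - y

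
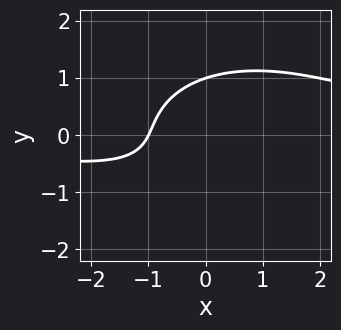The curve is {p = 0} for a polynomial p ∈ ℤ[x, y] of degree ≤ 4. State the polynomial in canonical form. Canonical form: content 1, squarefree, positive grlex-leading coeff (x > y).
x^2*y + 2*y^3 - 2*x - 2

First, the degree is 3 — a generic line meets the curve in up to 3 points.
Then, reading off the gridlines: it meets the x-axis at x = -1 (among the integer gridlines); it crosses the y-axis at the gridline y = 1.
Finally, matching integer coefficients to the picture gives p.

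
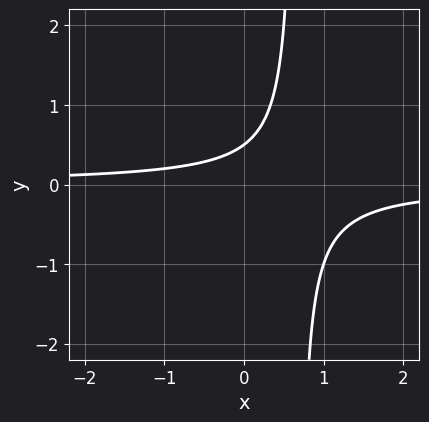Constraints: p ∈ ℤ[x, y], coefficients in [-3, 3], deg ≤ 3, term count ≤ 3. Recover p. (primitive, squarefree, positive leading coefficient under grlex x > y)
First, degree: the shape is more complex than any degree-1 curve, so deg p = 2.
Next, checking where it meets the axes: the curve avoids every integer x-axis point in the box.
Finally, these observations pin down the coefficients.

3*x*y - 2*y + 1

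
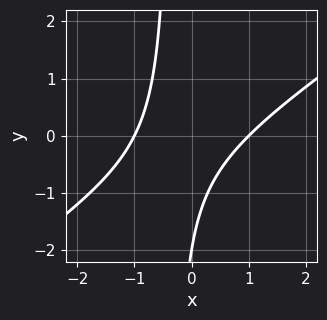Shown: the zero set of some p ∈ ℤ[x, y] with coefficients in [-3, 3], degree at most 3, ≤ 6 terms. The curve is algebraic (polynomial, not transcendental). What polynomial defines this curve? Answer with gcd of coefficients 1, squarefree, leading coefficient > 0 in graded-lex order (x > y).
2*x^2 - 3*x*y - y - 2

1. deg p = 2.
2. Reading off the gridlines: it crosses the y-axis at the gridline y = -2; the x-axis gridline crossings are at x ∈ {-1, 1}.
3. Together with the visible shape, these determine p as stated.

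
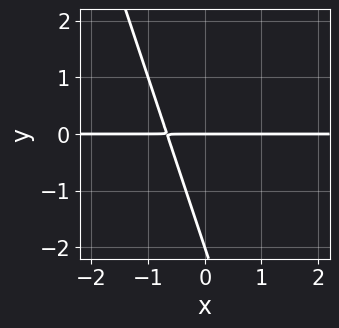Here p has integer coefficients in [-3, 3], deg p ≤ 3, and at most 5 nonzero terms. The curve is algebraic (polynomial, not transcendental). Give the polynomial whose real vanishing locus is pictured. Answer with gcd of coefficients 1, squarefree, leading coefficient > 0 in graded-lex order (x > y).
1. deg p = 2. No degree-1 curve has this shape.
2. From the visible intercepts: the visible x-axis segment lies entirely on the curve; the y-axis gridline crossings are at y ∈ {-2, 0}.
3. Putting this together gives p.

3*x*y + y^2 + 2*y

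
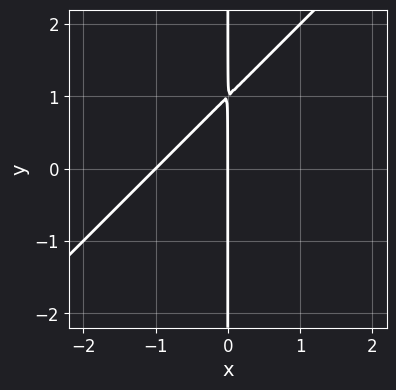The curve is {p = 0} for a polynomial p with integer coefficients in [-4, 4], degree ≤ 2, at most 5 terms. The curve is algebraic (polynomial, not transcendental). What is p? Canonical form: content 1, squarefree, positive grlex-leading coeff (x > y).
First, the degree is 2 — a generic line meets the curve in up to 2 points.
Then, reading off the gridlines: the visible y-axis segment lies entirely on the curve; the x-axis gridline crossings are at x ∈ {-1, 0}.
Finally, solving for integer coefficients yields p as stated.

x^2 - x*y + x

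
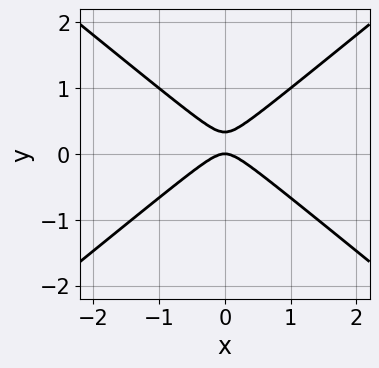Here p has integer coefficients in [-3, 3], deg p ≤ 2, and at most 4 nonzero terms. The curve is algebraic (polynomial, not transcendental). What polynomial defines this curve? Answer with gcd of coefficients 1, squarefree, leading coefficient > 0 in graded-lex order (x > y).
2*x^2 - 3*y^2 + y

The degree is 2 — a generic line meets the curve in up to 2 points.
Symmetries: it's symmetric under x → −x, forcing even powers of x.
From the axis intercepts and sections: it crosses the y-axis at the gridline y = 0; one x-axis crossing is at x = 0.
Fitting integer coefficients to these (and the overall shape) gives p.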